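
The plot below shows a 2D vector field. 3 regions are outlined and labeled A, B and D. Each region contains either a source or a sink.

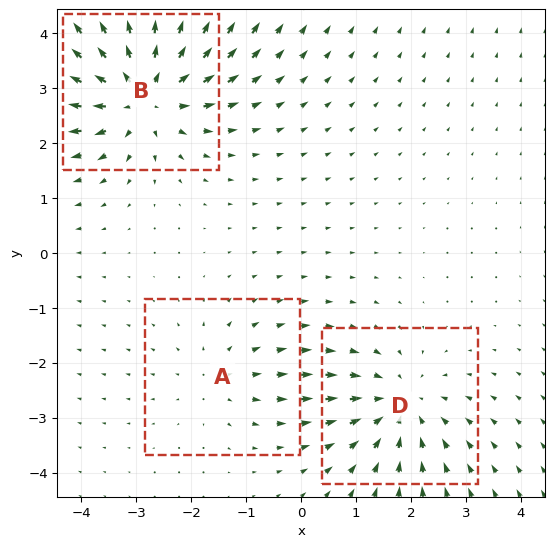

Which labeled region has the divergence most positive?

B

Divergence at each region's feature centre — A: about +2, B: about +5, D: about -3. Region B is most positive.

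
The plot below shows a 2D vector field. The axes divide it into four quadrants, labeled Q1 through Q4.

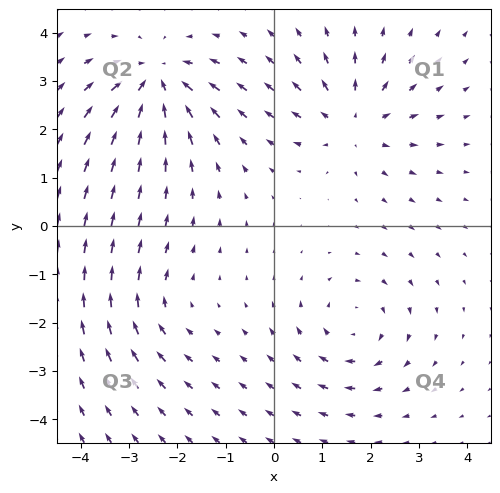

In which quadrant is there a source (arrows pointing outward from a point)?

Q1

The source sits at approximately (1.6, 2.2), which lies in quadrant Q1. The divergence there is about +4, positive as expected for a source.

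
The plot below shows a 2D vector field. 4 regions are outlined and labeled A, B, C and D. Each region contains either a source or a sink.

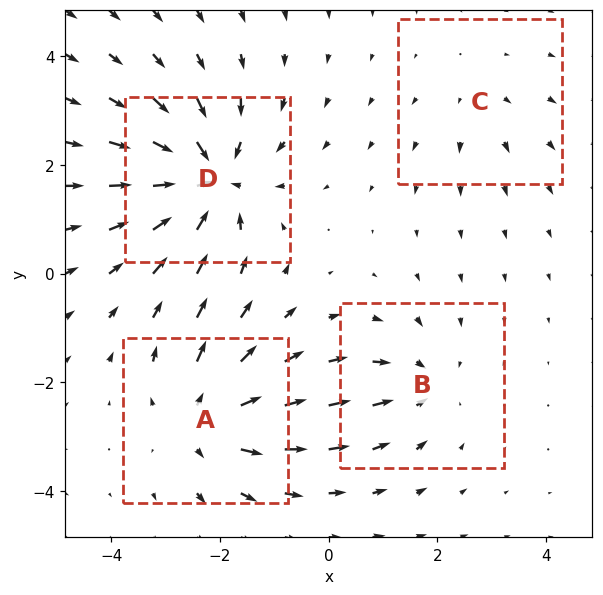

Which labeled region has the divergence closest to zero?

C

Divergence at each region's feature centre — A: about +5, B: about -4, C: about +2, D: about -7. Region C is closest to zero.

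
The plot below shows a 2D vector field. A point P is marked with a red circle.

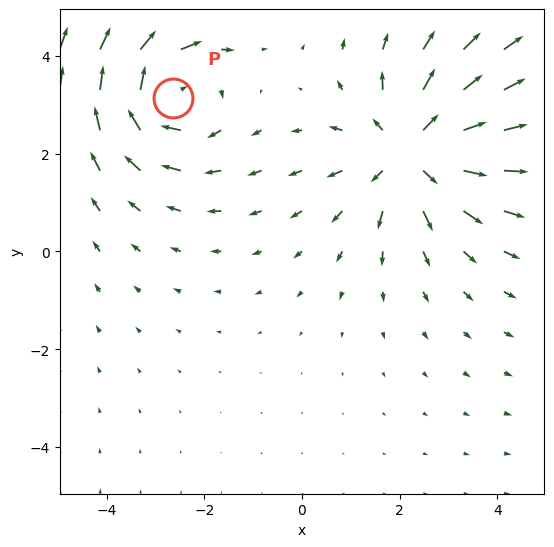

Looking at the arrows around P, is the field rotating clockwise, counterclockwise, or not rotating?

clockwise

Near P at (-2.6, 3.1) the arrows circulate clockwise. The curl (z-component) there is about -5; negative curl means clockwise rotation.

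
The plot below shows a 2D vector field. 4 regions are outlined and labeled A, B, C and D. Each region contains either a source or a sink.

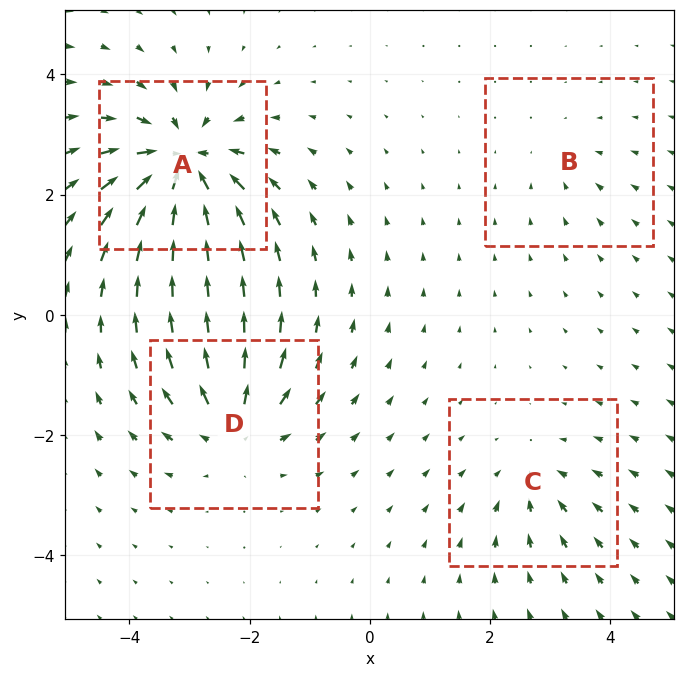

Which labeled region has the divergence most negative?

A

Divergence at each region's feature centre — A: about -9, B: about -2, C: about -4, D: about +6. Region A is most negative.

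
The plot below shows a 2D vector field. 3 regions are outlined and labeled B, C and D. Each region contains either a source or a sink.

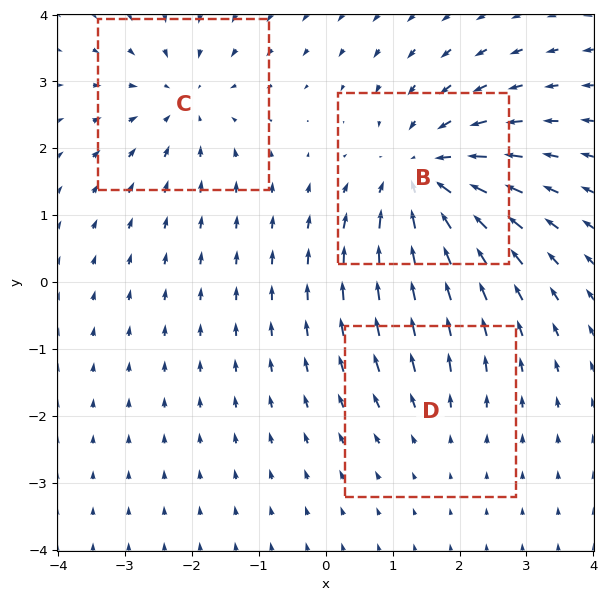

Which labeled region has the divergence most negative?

B

Divergence at each region's feature centre — B: about -5, C: about -3, D: about +2. Region B is most negative.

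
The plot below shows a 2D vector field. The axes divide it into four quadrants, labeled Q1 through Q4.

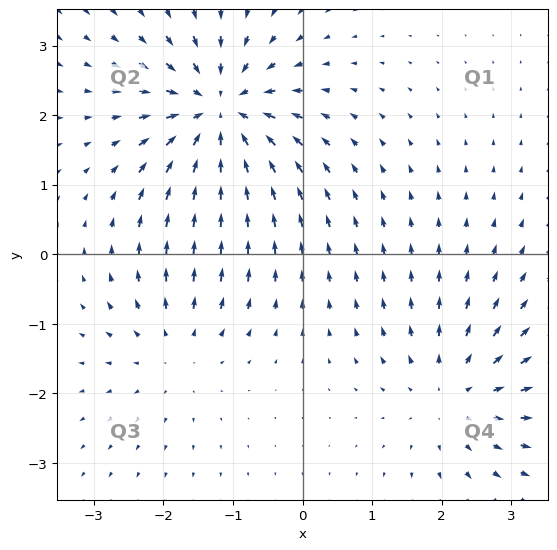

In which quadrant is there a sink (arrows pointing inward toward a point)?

The sink sits at approximately (-1.2, 2.0), which lies in quadrant Q2. The divergence there is about -6, negative as expected for a sink.

Q2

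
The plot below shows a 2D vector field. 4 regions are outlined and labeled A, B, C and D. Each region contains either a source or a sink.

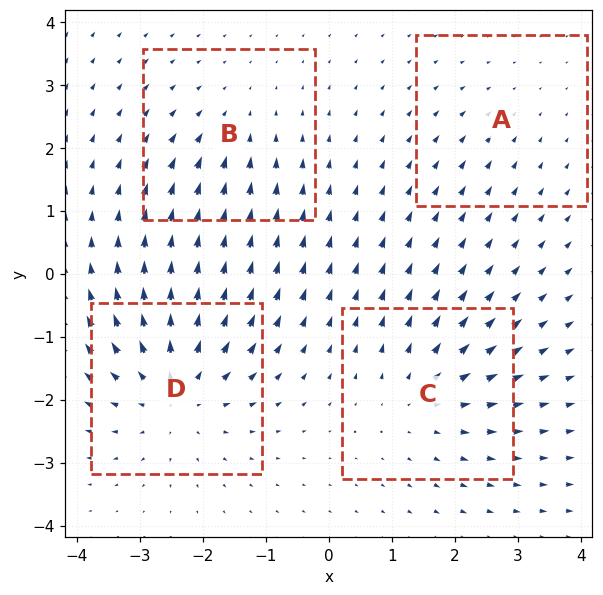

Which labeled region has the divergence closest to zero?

Divergence at each region's feature centre — A: about -2, B: about -3, C: about +4, D: about +6. Region A is closest to zero.

A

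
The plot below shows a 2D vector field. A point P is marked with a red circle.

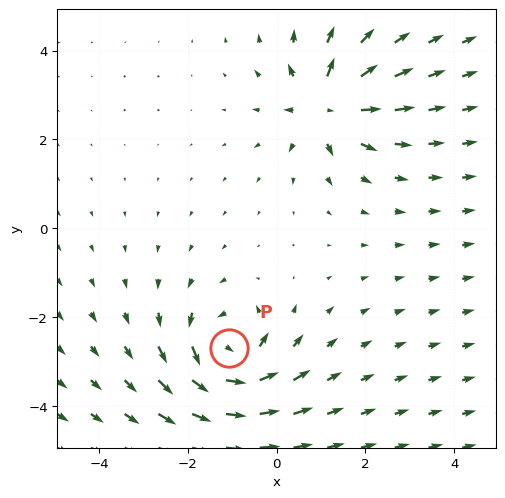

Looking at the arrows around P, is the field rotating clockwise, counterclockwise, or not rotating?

Near P at (-1.1, -2.7) the arrows circulate counterclockwise. The curl (z-component) there is about +4; positive curl means counterclockwise rotation.

counterclockwise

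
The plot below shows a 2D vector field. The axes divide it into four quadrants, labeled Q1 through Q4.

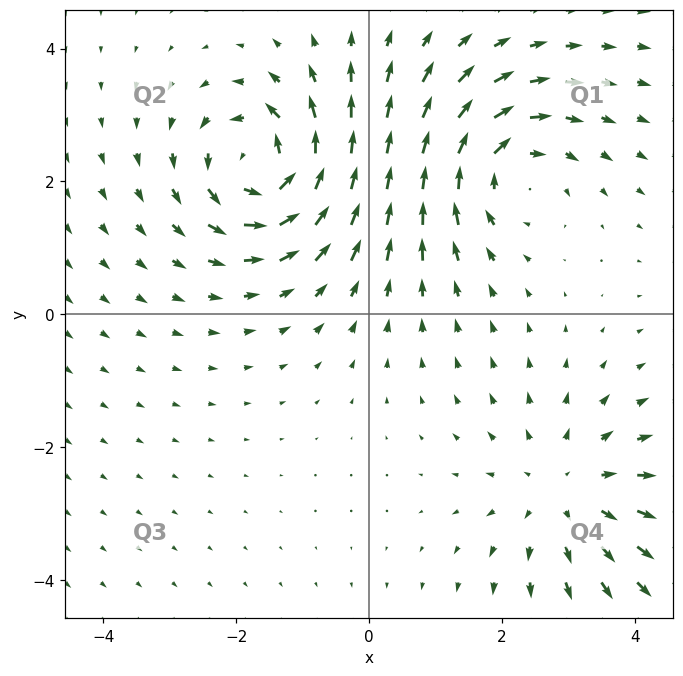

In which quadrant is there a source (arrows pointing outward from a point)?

Q4

The source sits at approximately (3.0, -2.7), which lies in quadrant Q4. The divergence there is about +3, positive as expected for a source.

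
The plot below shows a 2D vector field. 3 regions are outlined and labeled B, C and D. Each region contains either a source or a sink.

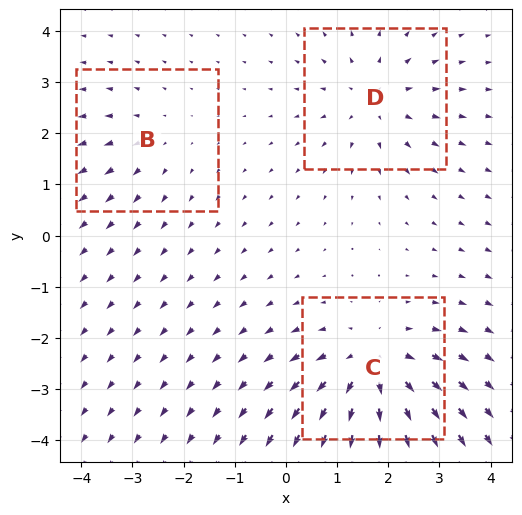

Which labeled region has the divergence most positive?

Divergence at each region's feature centre — B: about +2, C: about +5, D: about +3. Region C is most positive.

C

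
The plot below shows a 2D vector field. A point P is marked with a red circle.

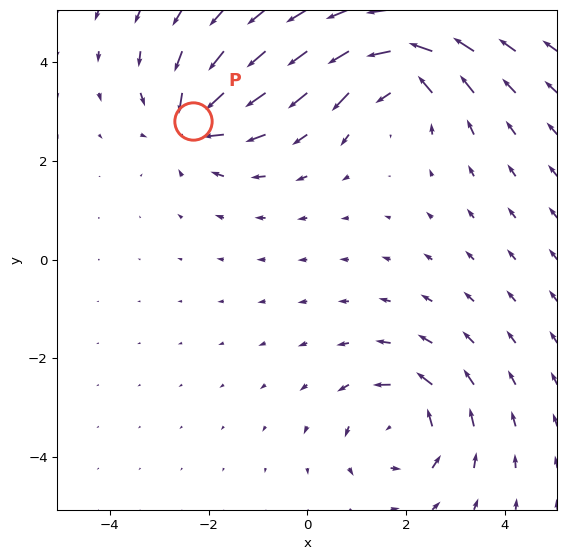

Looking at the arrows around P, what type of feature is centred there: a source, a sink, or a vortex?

sink

At P (-2.3, 2.8) the arrows converge inward. Divergence about -5, curl ≈0 — negative divergence with near-zero curl is a sink.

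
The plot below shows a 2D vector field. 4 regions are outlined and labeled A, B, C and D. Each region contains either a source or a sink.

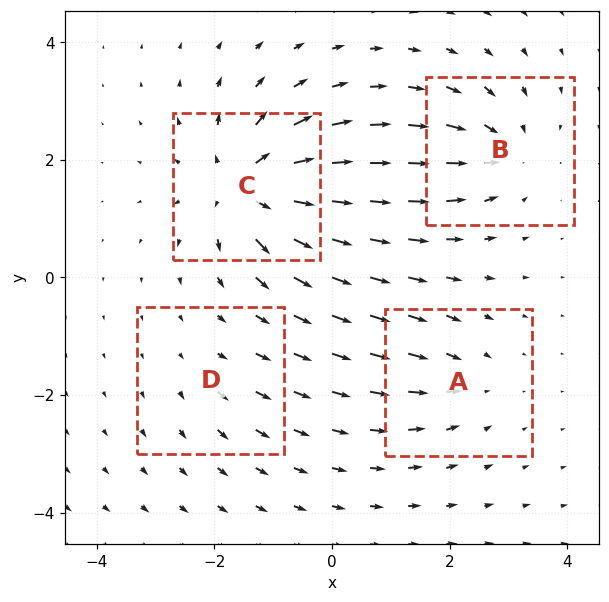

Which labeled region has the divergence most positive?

Divergence at each region's feature centre — A: about -4, B: about -5, C: about +8, D: about +2. Region C is most positive.

C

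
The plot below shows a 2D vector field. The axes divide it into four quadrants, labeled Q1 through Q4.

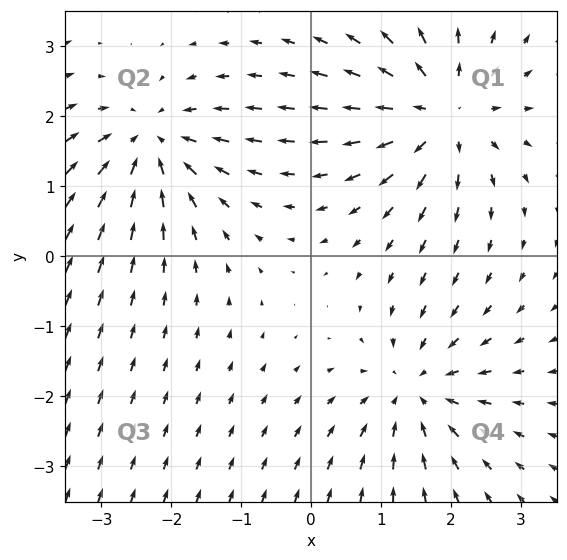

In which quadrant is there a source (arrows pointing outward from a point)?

The source sits at approximately (1.9, 2.0), which lies in quadrant Q1. The divergence there is about +5, positive as expected for a source.

Q1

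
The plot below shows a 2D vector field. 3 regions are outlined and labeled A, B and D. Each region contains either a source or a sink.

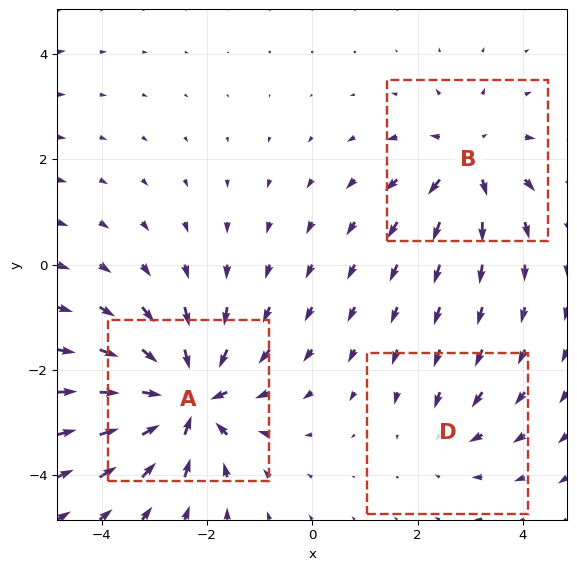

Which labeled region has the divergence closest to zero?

D

Divergence at each region's feature centre — A: about -6, B: about +3, D: about -2. Region D is closest to zero.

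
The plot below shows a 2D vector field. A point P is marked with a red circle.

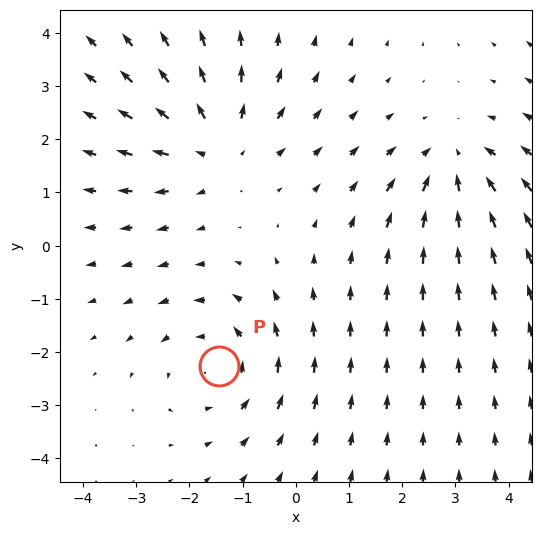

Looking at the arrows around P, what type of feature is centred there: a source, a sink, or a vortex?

vortex

At P (-1.4, -2.3) the arrows circulate counterclockwise. Divergence ≈0, curl about +3 — near-zero divergence with nonzero curl is a vortex.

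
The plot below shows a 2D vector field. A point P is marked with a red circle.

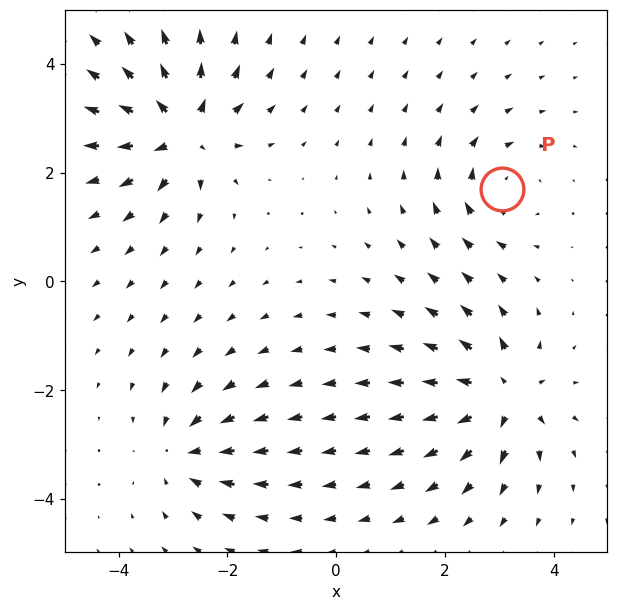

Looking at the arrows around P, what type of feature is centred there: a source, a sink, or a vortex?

vortex

At P (3.0, 1.7) the arrows circulate clockwise. Divergence ≈0, curl about -4 — near-zero divergence with nonzero curl is a vortex.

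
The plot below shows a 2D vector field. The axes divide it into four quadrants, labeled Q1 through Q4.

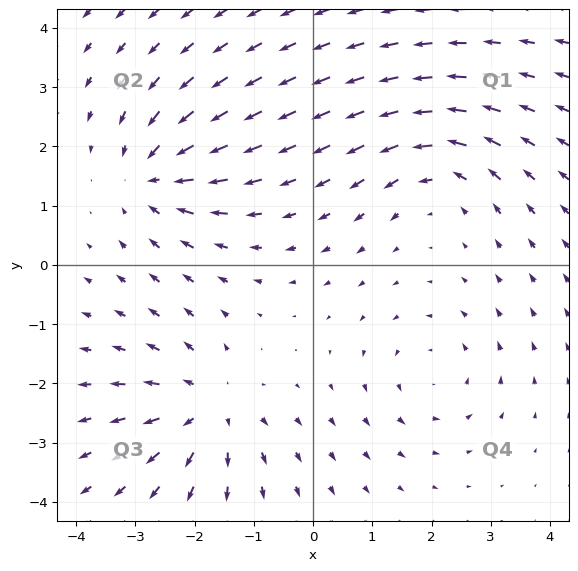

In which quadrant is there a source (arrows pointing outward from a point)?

Q3

The source sits at approximately (-1.8, -2.4), which lies in quadrant Q3. The divergence there is about +4, positive as expected for a source.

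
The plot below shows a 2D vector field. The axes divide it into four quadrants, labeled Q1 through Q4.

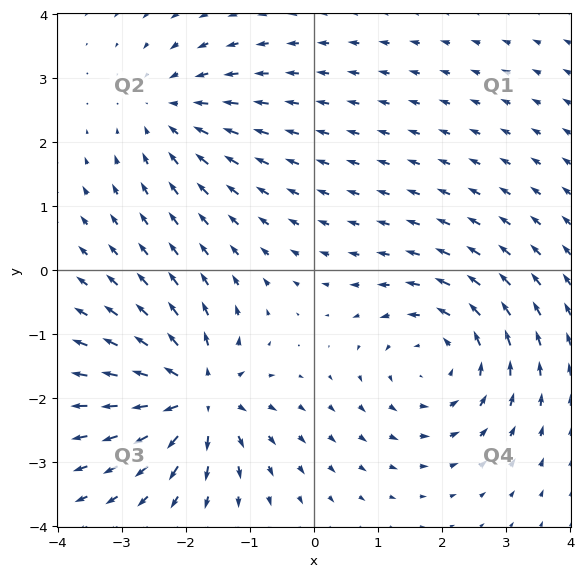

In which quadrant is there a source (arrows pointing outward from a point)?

Q3

The source sits at approximately (-1.8, -2.0), which lies in quadrant Q3. The divergence there is about +6, positive as expected for a source.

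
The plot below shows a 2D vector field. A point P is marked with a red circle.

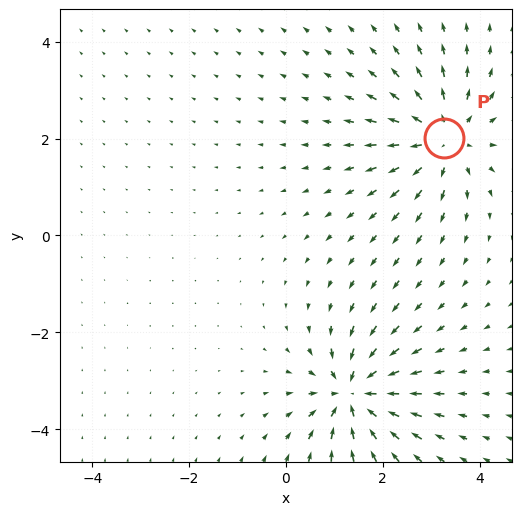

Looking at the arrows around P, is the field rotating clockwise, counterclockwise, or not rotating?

not rotating

Near P at (3.3, 2.0) the arrows show no circulation. The curl there is ≈0.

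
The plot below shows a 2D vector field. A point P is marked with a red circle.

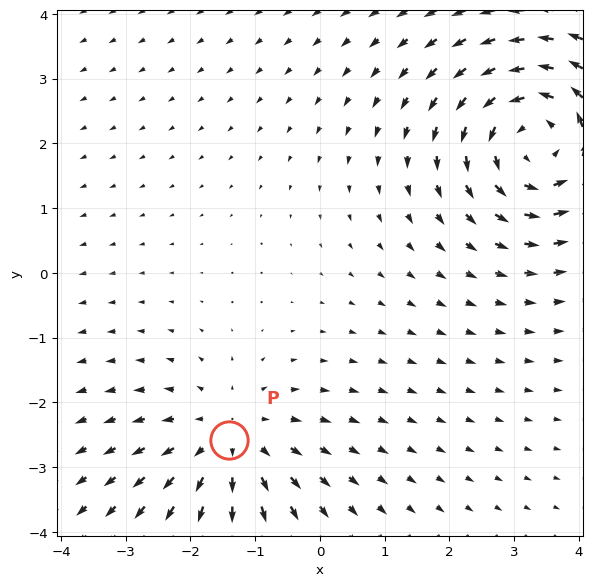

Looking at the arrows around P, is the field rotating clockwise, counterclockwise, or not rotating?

Near P at (-1.4, -2.6) the arrows show no circulation. The curl there is ≈0.

not rotating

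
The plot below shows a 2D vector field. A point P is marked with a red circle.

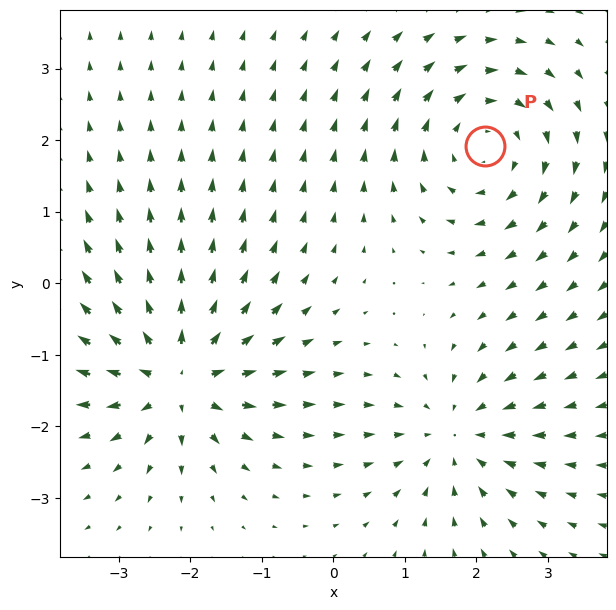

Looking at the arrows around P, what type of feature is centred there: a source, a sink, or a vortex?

At P (2.1, 1.9) the arrows circulate clockwise. Divergence ≈0, curl about -4 — near-zero divergence with nonzero curl is a vortex.

vortex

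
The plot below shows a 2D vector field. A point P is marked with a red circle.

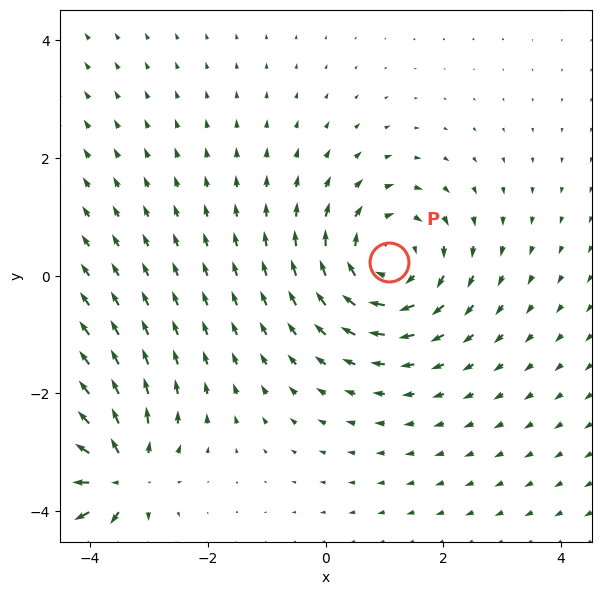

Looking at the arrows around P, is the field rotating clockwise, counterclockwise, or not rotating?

Near P at (1.1, 0.2) the arrows circulate clockwise. The curl (z-component) there is about -4; negative curl means clockwise rotation.

clockwise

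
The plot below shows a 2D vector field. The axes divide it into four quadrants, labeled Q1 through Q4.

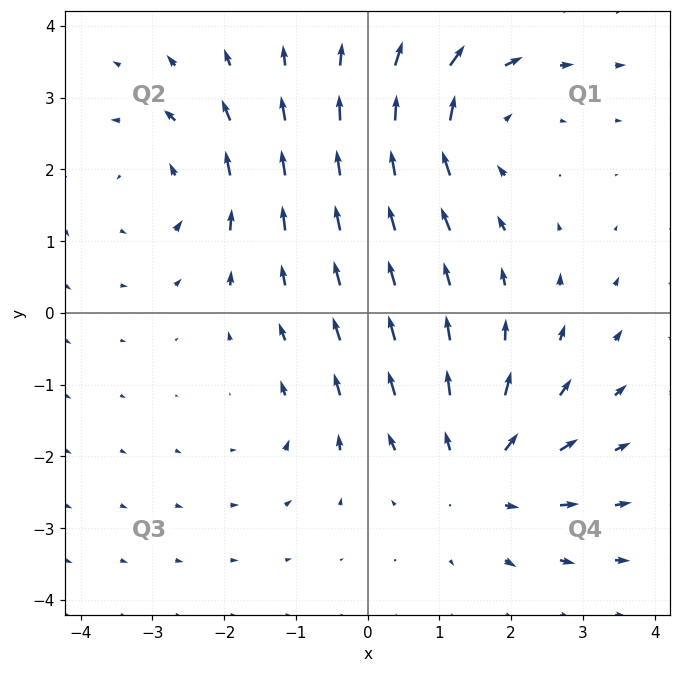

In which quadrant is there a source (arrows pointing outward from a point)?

Q4

The source sits at approximately (1.6, -2.2), which lies in quadrant Q4. The divergence there is about +5, positive as expected for a source.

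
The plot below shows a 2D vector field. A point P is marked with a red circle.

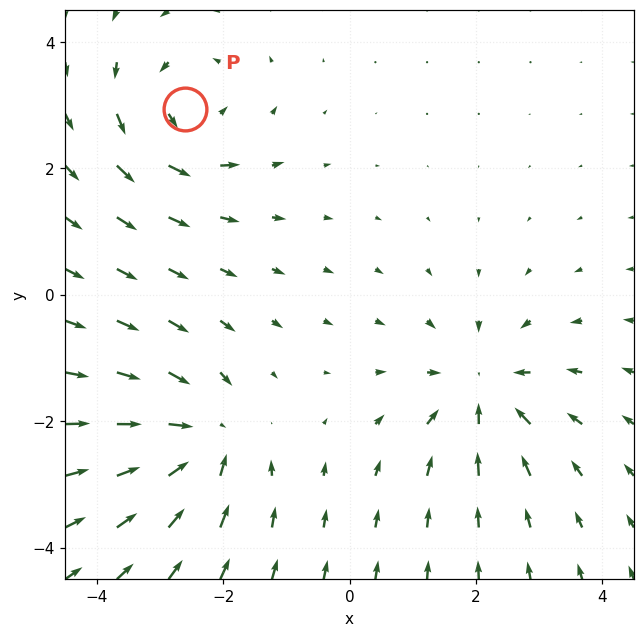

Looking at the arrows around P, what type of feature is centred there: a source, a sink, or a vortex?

At P (-2.6, 2.9) the arrows circulate counterclockwise. Divergence ≈0, curl about +5 — near-zero divergence with nonzero curl is a vortex.

vortex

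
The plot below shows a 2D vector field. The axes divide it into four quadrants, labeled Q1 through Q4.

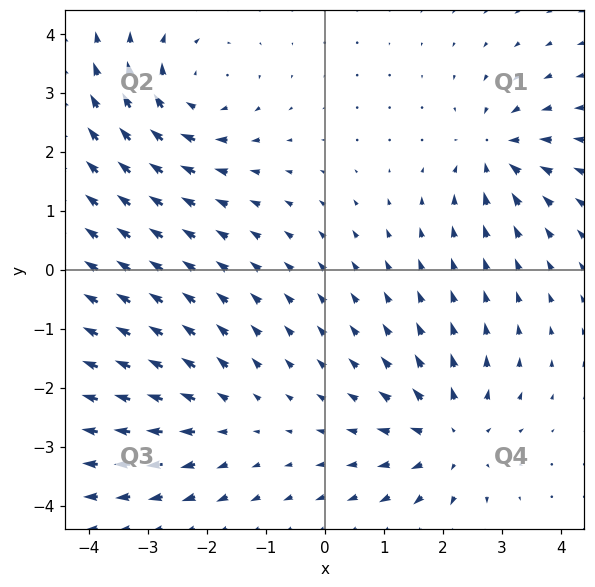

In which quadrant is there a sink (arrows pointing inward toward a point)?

Q1

The sink sits at approximately (2.9, 2.0), which lies in quadrant Q1. The divergence there is about -4, negative as expected for a sink.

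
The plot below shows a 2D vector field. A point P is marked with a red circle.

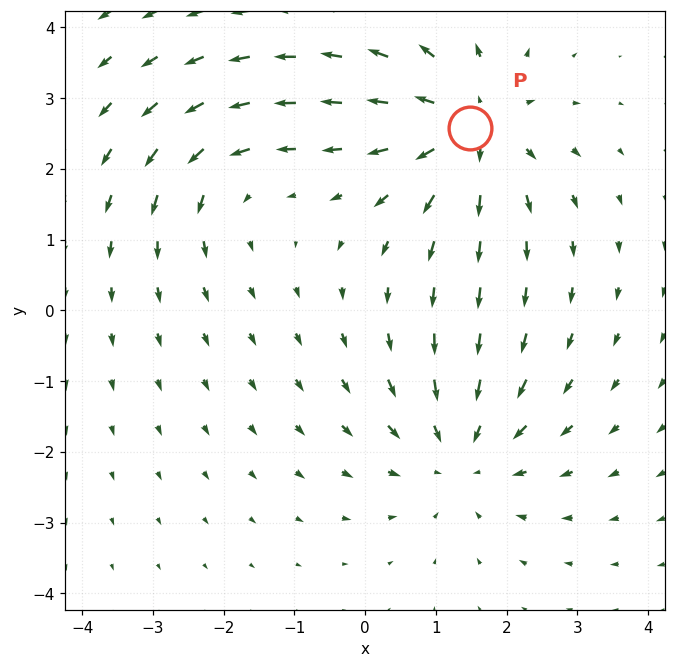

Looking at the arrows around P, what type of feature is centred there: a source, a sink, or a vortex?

source

At P (1.5, 2.6) the arrows spread outward. Divergence about +5, curl ≈0 — positive divergence with near-zero curl is a source.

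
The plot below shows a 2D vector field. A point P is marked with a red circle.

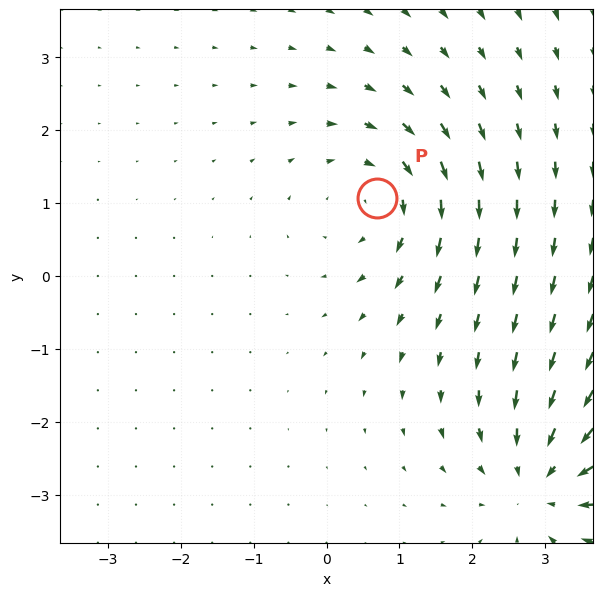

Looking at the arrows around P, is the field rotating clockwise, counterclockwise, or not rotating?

Near P at (0.7, 1.1) the arrows circulate clockwise. The curl (z-component) there is about -3; negative curl means clockwise rotation.

clockwise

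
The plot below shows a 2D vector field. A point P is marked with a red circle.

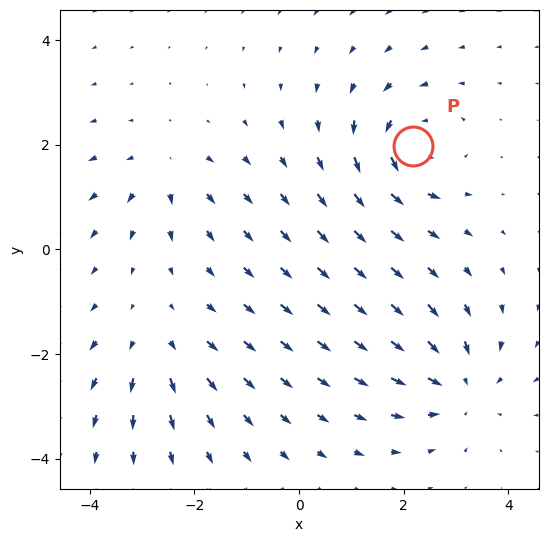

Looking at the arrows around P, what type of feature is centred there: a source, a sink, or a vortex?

At P (2.2, 2.0) the arrows circulate counterclockwise. Divergence ≈0, curl about +6 — near-zero divergence with nonzero curl is a vortex.

vortex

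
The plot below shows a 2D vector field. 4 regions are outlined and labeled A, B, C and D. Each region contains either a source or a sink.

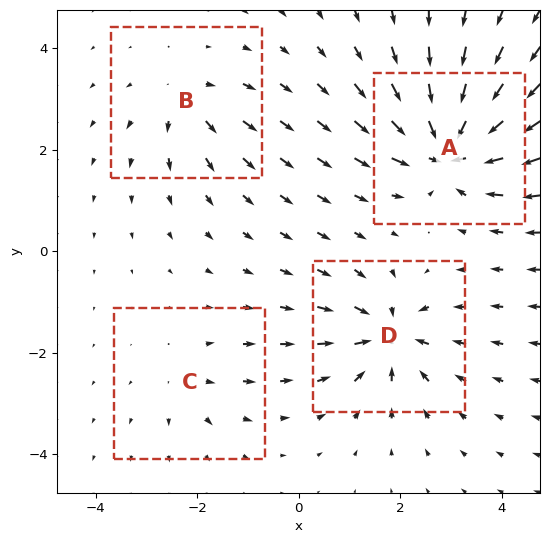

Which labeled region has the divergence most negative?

Divergence at each region's feature centre — A: about -8, B: about +4, C: about +3, D: about -6. Region A is most negative.

A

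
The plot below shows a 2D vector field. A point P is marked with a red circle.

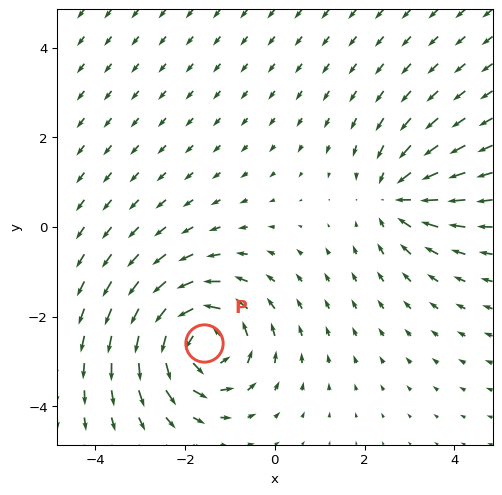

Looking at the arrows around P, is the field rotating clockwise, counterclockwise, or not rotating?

counterclockwise

Near P at (-1.6, -2.6) the arrows circulate counterclockwise. The curl (z-component) there is about +5; positive curl means counterclockwise rotation.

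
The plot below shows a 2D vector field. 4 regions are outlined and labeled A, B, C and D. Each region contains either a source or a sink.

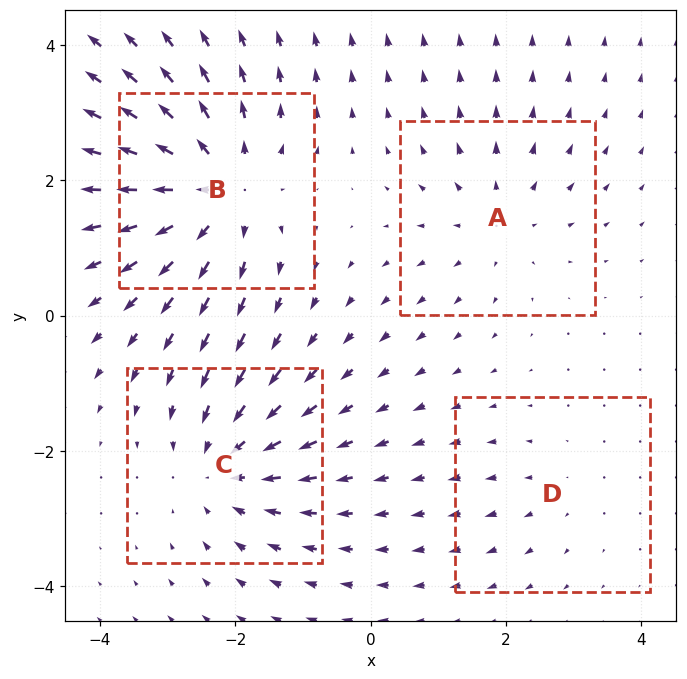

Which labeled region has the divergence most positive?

Divergence at each region's feature centre — A: about +3, B: about +6, C: about -4, D: about +2. Region B is most positive.

B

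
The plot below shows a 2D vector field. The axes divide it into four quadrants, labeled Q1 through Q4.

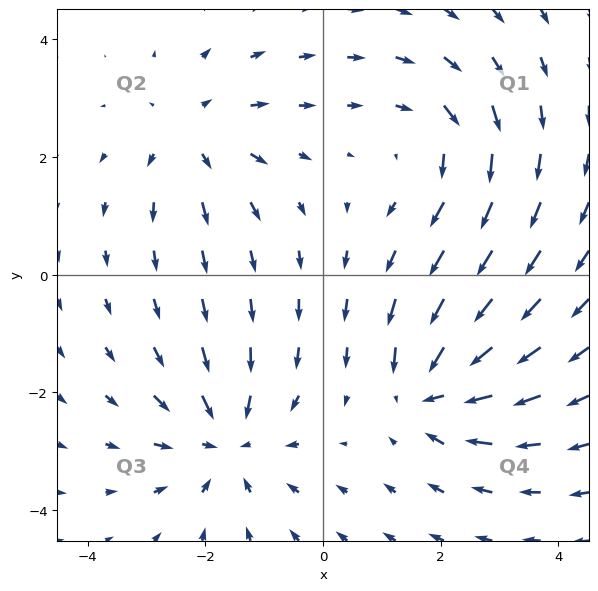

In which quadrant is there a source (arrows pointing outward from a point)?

The source sits at approximately (-2.2, 2.4), which lies in quadrant Q2. The divergence there is about +3, positive as expected for a source.

Q2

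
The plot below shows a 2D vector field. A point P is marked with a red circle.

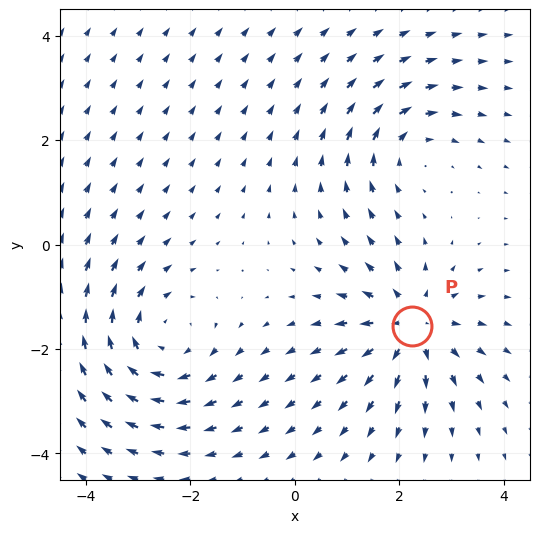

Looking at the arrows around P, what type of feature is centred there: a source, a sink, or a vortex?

source

At P (2.2, -1.6) the arrows spread outward. Divergence about +4, curl ≈0 — positive divergence with near-zero curl is a source.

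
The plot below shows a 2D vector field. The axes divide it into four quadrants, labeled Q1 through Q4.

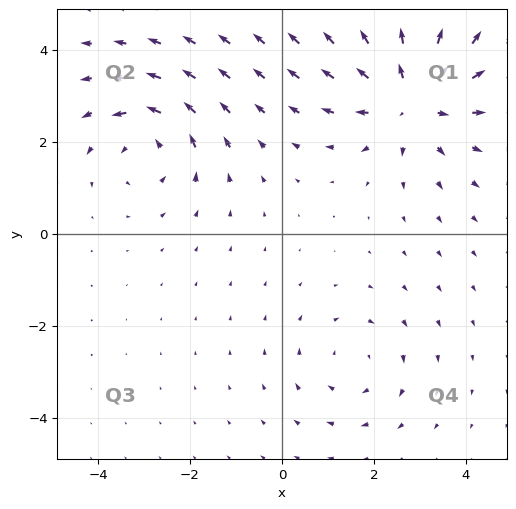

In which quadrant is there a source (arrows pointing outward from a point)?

The source sits at approximately (2.8, 3.0), which lies in quadrant Q1. The divergence there is about +4, positive as expected for a source.

Q1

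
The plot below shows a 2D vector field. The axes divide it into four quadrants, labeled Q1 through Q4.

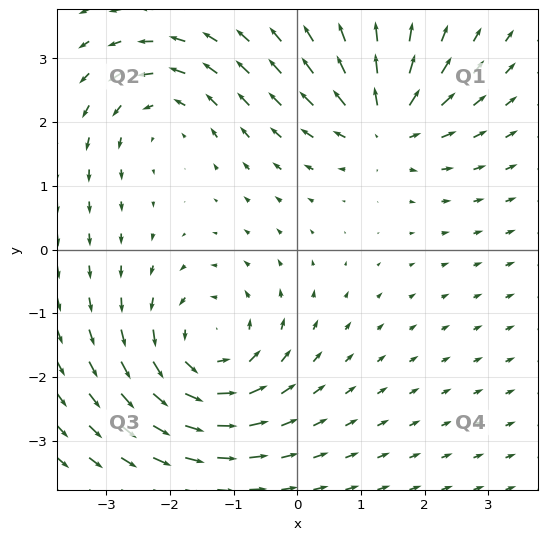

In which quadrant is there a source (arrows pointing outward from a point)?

The source sits at approximately (1.4, 2.0), which lies in quadrant Q1. The divergence there is about +5, positive as expected for a source.

Q1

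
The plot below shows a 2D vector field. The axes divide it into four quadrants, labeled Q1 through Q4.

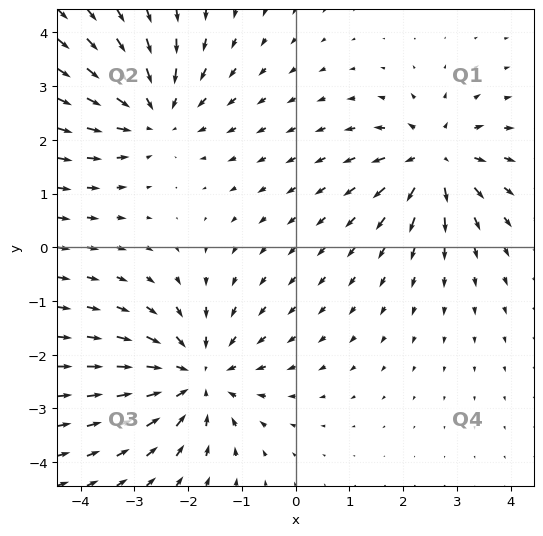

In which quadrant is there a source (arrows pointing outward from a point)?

Q1

The source sits at approximately (2.6, 1.6), which lies in quadrant Q1. The divergence there is about +4, positive as expected for a source.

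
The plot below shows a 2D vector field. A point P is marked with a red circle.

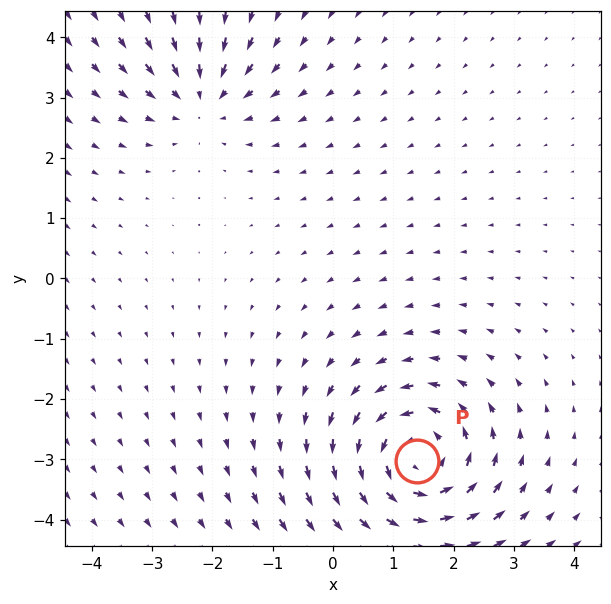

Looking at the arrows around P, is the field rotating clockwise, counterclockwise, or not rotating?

counterclockwise

Near P at (1.4, -3.0) the arrows circulate counterclockwise. The curl (z-component) there is about +5; positive curl means counterclockwise rotation.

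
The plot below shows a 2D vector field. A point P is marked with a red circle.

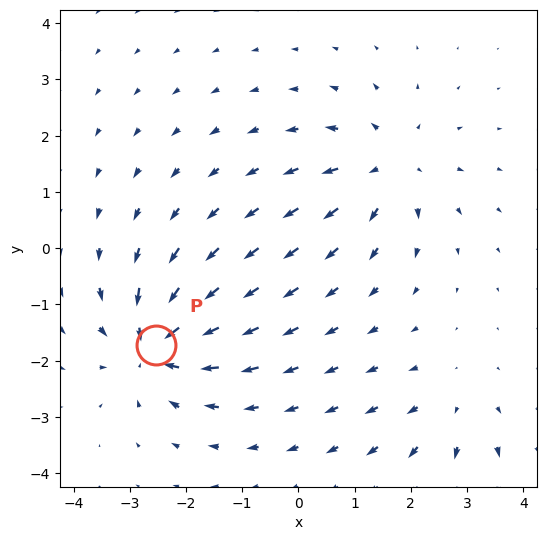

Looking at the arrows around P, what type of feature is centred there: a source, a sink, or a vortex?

At P (-2.5, -1.7) the arrows converge inward. Divergence about -6, curl ≈0 — negative divergence with near-zero curl is a sink.

sink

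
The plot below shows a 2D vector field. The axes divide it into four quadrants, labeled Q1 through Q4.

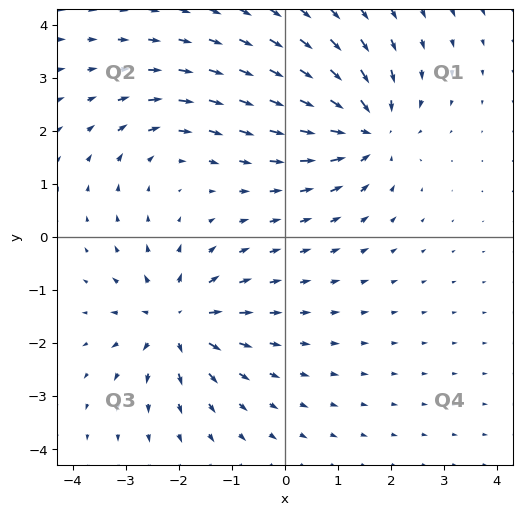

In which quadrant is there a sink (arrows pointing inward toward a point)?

Q1

The sink sits at approximately (1.6, 2.0), which lies in quadrant Q1. The divergence there is about -5, negative as expected for a sink.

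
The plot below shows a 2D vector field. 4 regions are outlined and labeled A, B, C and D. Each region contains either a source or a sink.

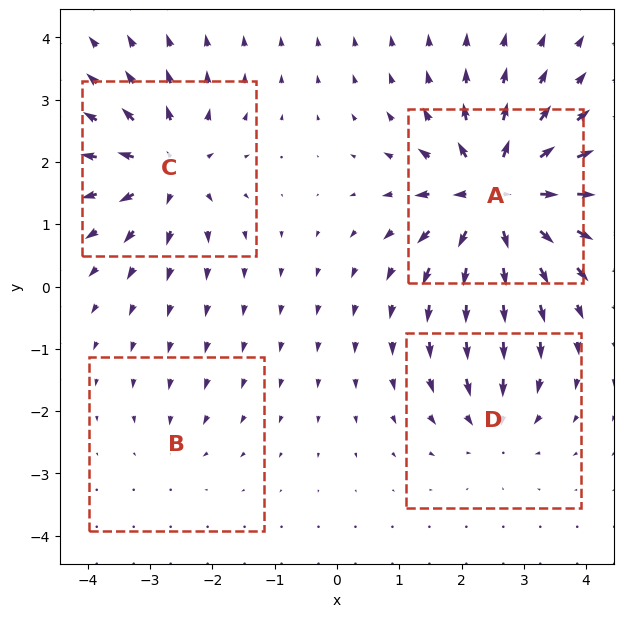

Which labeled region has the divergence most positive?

A

Divergence at each region's feature centre — A: about +9, B: about -2, C: about +6, D: about -4. Region A is most positive.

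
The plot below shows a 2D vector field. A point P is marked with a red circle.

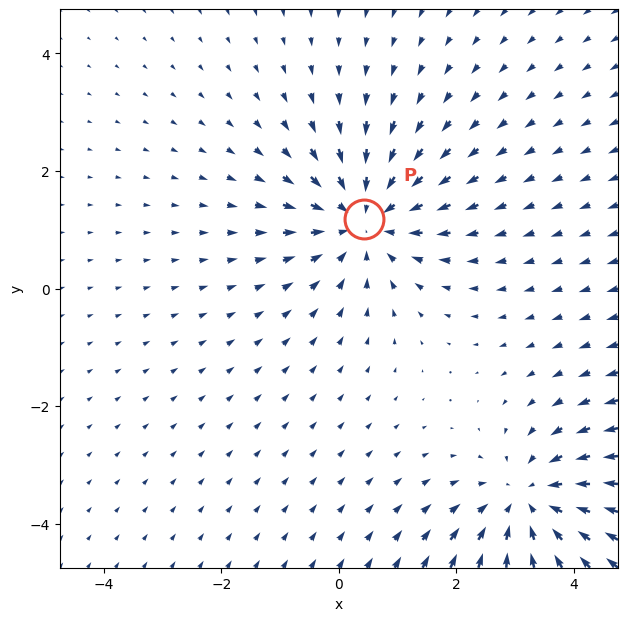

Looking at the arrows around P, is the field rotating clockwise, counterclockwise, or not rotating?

Near P at (0.4, 1.2) the arrows show no circulation. The curl there is ≈0.

not rotating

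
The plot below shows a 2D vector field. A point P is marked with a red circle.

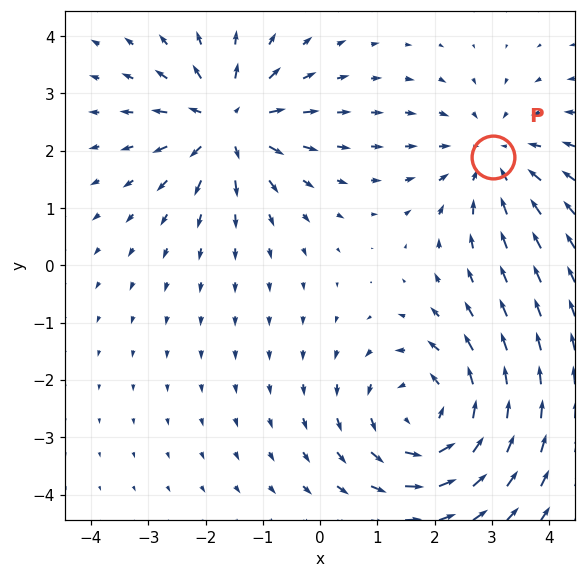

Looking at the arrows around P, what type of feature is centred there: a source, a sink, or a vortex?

At P (3.0, 1.9) the arrows converge inward. Divergence about -3, curl ≈0 — negative divergence with near-zero curl is a sink.

sink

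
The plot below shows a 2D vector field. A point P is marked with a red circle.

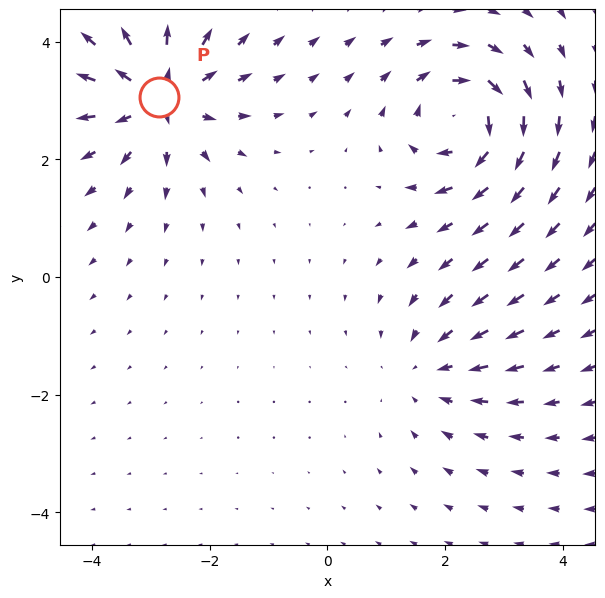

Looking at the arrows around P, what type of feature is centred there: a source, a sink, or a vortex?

source

At P (-2.9, 3.1) the arrows spread outward. Divergence about +5, curl ≈0 — positive divergence with near-zero curl is a source.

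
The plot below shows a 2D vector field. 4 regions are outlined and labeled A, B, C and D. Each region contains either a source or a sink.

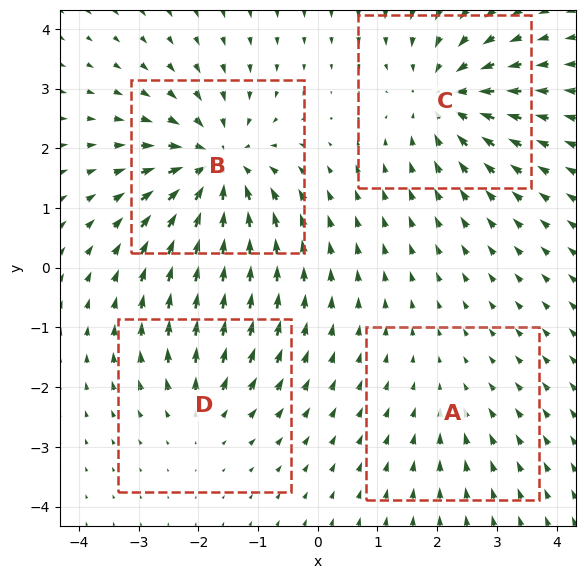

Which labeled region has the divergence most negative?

B

Divergence at each region's feature centre — A: about -2, B: about -7, C: about -5, D: about +3. Region B is most negative.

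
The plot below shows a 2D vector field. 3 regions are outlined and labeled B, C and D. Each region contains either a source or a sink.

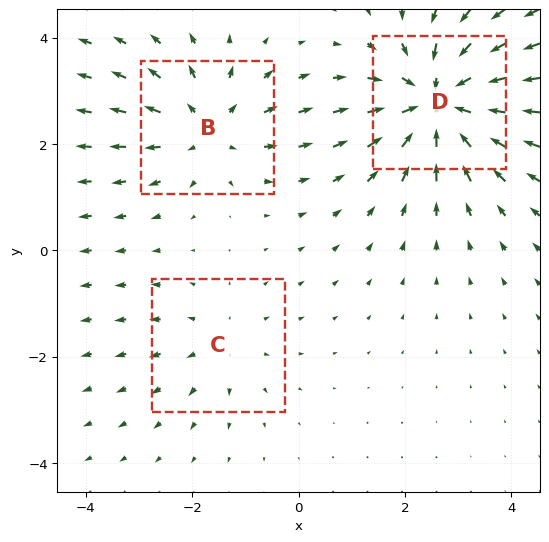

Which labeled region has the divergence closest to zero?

Divergence at each region's feature centre — B: about +3, C: about +2, D: about -5. Region C is closest to zero.

C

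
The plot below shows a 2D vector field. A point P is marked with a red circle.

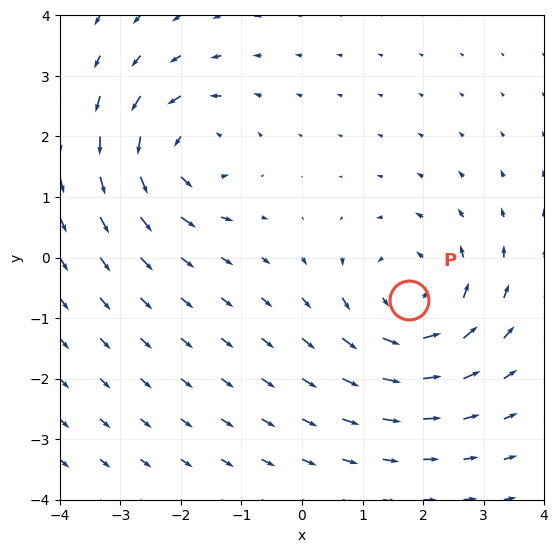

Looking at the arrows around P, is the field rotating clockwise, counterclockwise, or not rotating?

Near P at (1.8, -0.7) the arrows circulate counterclockwise. The curl (z-component) there is about +4; positive curl means counterclockwise rotation.

counterclockwise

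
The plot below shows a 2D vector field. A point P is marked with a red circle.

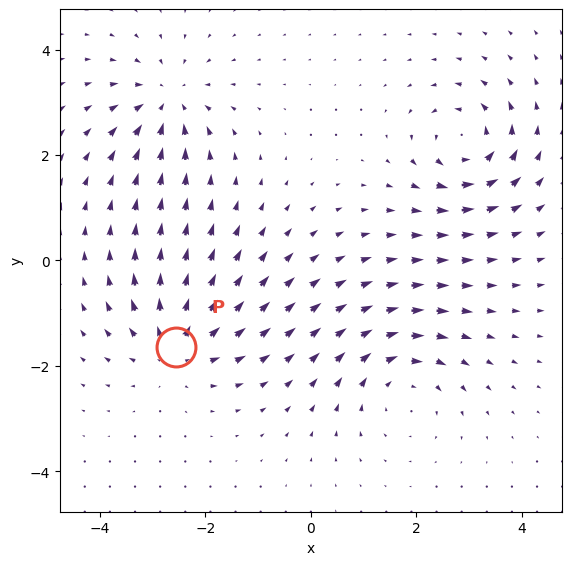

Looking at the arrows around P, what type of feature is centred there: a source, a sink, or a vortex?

At P (-2.5, -1.6) the arrows spread outward. Divergence about +5, curl ≈0 — positive divergence with near-zero curl is a source.

source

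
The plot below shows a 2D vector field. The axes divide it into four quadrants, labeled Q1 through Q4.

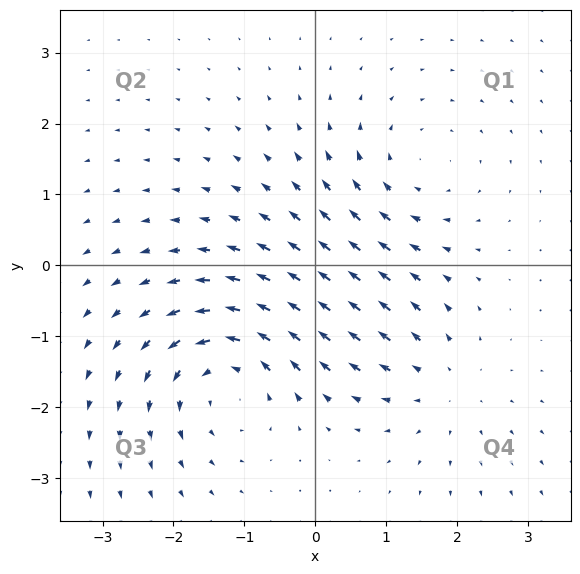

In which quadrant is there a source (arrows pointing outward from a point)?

The source sits at approximately (1.8, -1.7), which lies in quadrant Q4. The divergence there is about +3, positive as expected for a source.

Q4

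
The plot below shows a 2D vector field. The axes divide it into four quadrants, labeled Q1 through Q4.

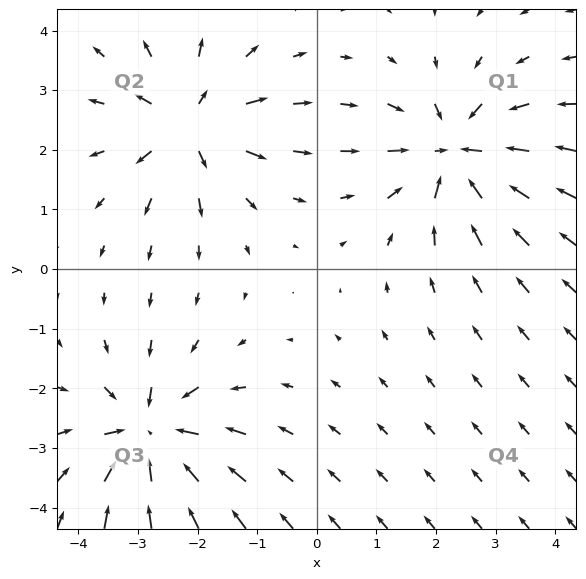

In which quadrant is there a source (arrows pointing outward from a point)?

The source sits at approximately (-2.1, 2.4), which lies in quadrant Q2. The divergence there is about +6, positive as expected for a source.

Q2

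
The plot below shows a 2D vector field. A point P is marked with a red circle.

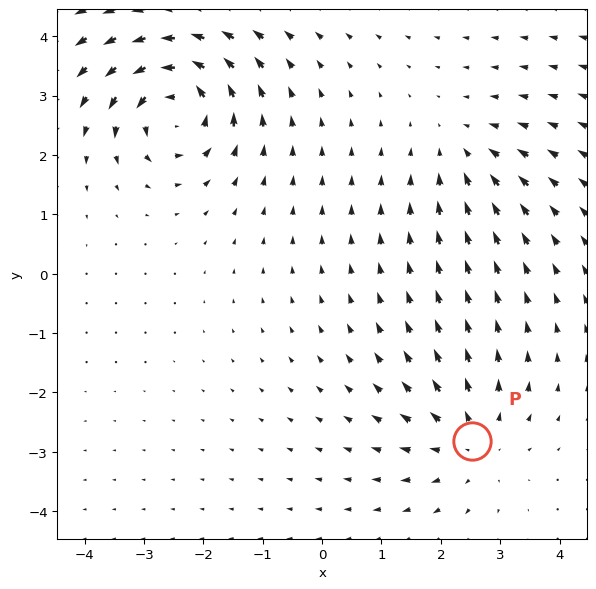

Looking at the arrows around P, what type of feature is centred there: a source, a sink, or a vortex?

At P (2.5, -2.8) the arrows spread outward. Divergence about +4, curl ≈0 — positive divergence with near-zero curl is a source.

source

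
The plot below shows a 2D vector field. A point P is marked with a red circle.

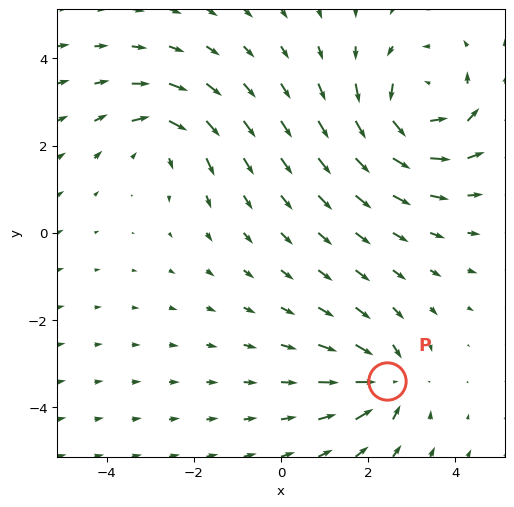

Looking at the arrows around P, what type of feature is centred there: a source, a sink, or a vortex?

sink

At P (2.4, -3.4) the arrows converge inward. Divergence about -5, curl ≈0 — negative divergence with near-zero curl is a sink.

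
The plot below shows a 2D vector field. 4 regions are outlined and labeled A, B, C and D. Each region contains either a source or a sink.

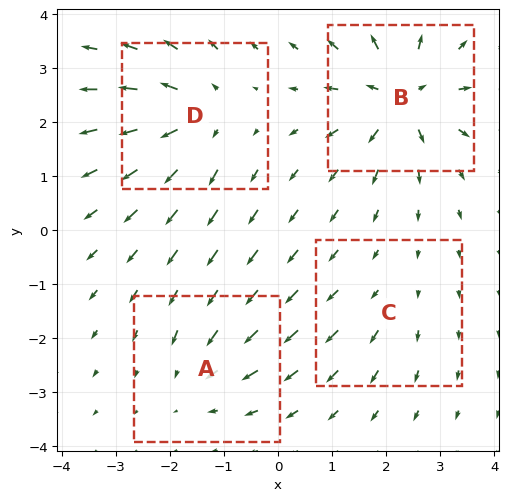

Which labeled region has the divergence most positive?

Divergence at each region's feature centre — A: about -4, B: about +8, C: about +2, D: about +6. Region B is most positive.

B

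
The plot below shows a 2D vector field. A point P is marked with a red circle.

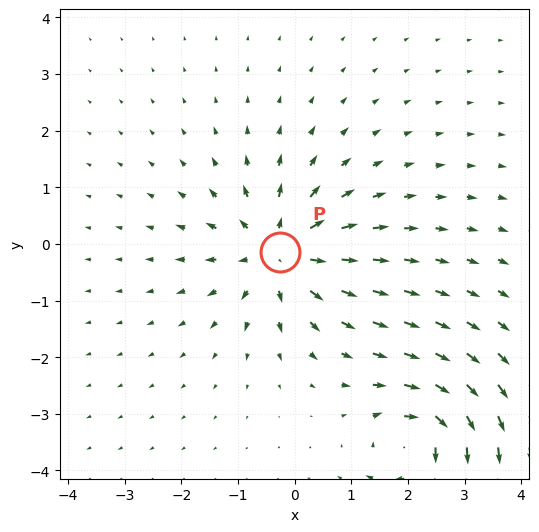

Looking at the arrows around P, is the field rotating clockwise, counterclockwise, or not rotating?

not rotating

Near P at (-0.3, -0.1) the arrows show no circulation. The curl there is ≈0.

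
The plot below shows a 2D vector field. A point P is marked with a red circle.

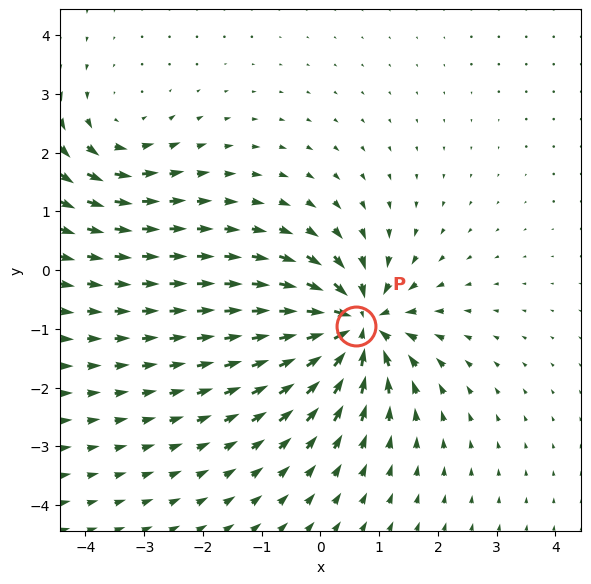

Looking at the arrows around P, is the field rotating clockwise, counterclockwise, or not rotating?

Near P at (0.6, -0.9) the arrows show no circulation. The curl there is ≈0.

not rotating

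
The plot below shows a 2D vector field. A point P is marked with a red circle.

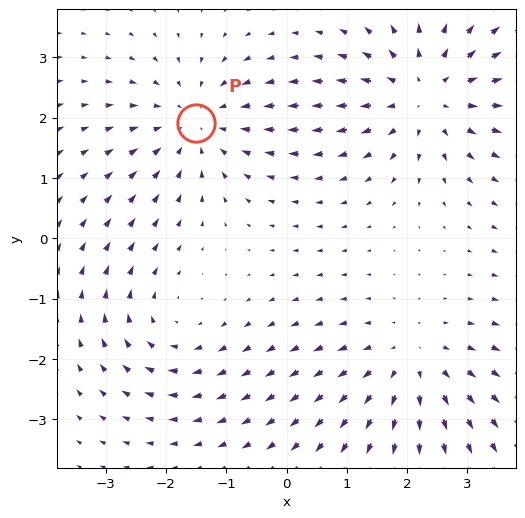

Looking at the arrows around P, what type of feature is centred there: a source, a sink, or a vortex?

sink

At P (-1.5, 1.9) the arrows converge inward. Divergence about -3, curl ≈0 — negative divergence with near-zero curl is a sink.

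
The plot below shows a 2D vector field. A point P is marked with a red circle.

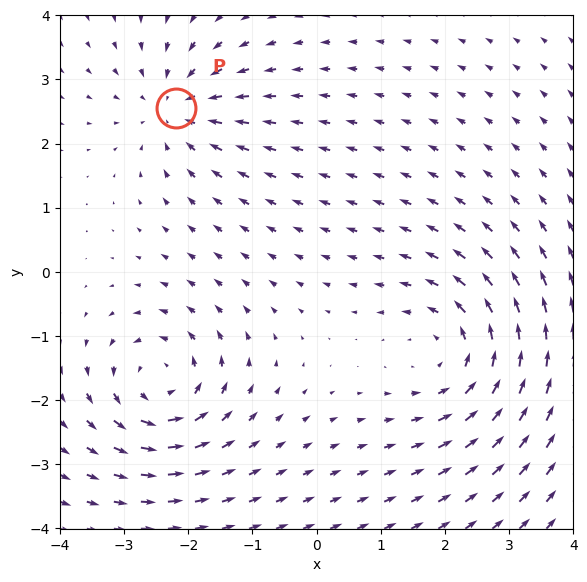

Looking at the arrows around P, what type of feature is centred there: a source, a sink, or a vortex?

At P (-2.2, 2.6) the arrows converge inward. Divergence about -3, curl ≈0 — negative divergence with near-zero curl is a sink.

sink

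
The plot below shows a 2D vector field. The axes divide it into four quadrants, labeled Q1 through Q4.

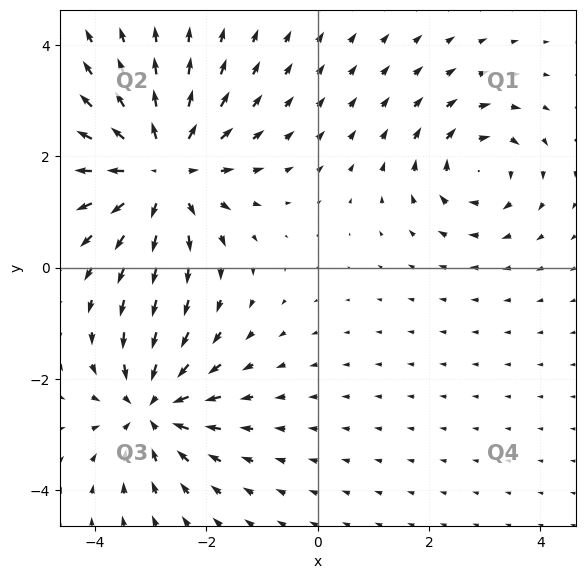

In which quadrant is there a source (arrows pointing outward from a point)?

The source sits at approximately (-2.8, 1.7), which lies in quadrant Q2. The divergence there is about +4, positive as expected for a source.

Q2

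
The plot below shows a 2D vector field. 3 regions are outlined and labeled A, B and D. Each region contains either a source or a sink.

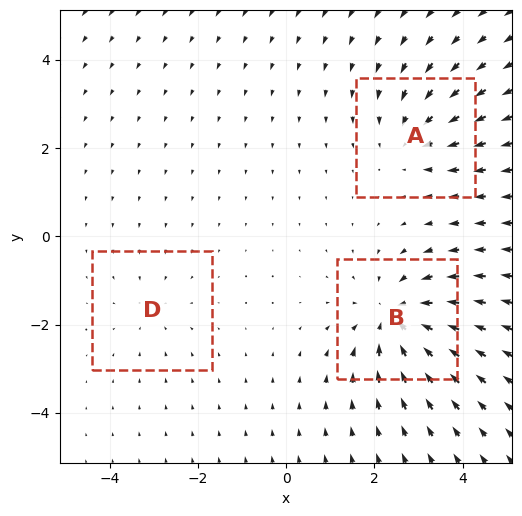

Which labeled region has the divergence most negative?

Divergence at each region's feature centre — A: about -3, B: about -5, D: about -2. Region B is most negative.

B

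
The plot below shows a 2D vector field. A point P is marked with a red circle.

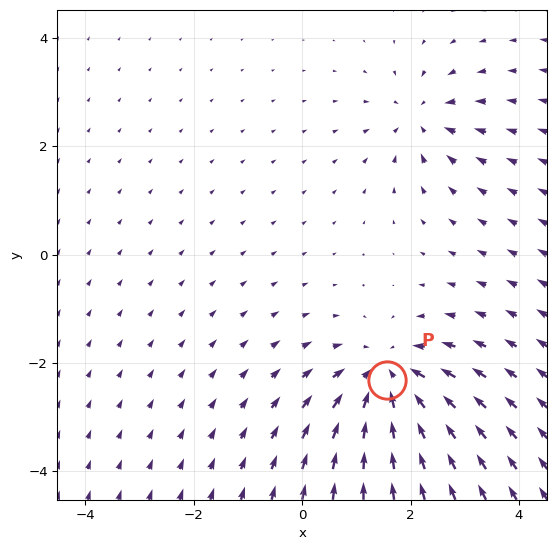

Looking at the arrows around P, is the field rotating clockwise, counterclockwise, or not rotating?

Near P at (1.6, -2.3) the arrows show no circulation. The curl there is ≈0.

not rotating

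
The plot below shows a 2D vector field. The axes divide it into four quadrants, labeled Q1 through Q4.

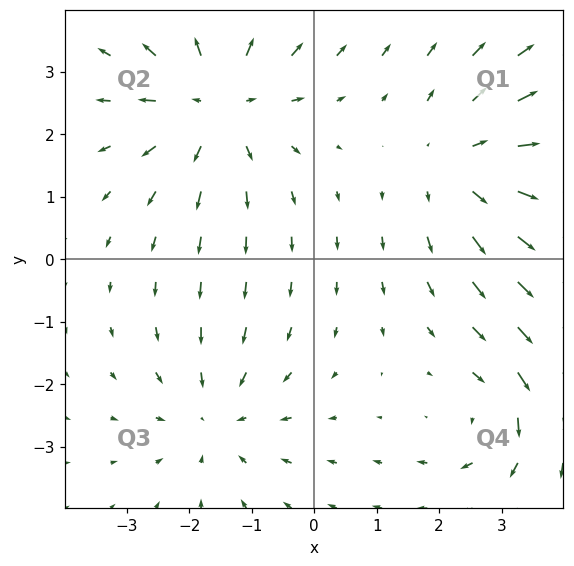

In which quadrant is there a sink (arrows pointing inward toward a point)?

Q3

The sink sits at approximately (-1.6, -2.5), which lies in quadrant Q3. The divergence there is about -3, negative as expected for a sink.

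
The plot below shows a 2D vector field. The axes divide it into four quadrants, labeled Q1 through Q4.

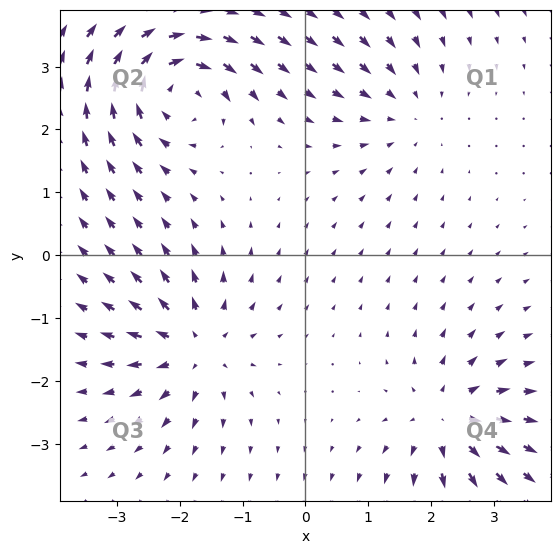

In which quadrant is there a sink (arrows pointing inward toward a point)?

The sink sits at approximately (1.6, 2.3), which lies in quadrant Q1. The divergence there is about -2, negative as expected for a sink.

Q1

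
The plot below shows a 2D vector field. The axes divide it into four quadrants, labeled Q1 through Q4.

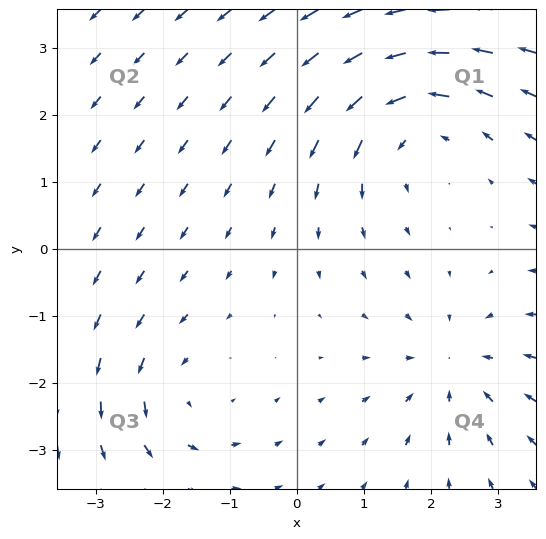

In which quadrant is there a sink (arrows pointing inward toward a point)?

Q4

The sink sits at approximately (2.4, -1.8), which lies in quadrant Q4. The divergence there is about -3, negative as expected for a sink.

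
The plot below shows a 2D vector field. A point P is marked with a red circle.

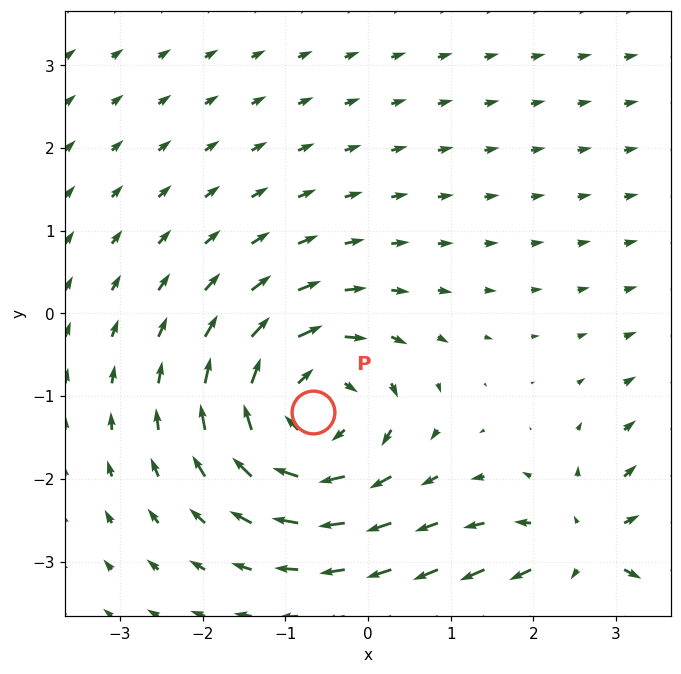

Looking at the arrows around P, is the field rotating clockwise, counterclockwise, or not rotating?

clockwise

Near P at (-0.7, -1.2) the arrows circulate clockwise. The curl (z-component) there is about -4; negative curl means clockwise rotation.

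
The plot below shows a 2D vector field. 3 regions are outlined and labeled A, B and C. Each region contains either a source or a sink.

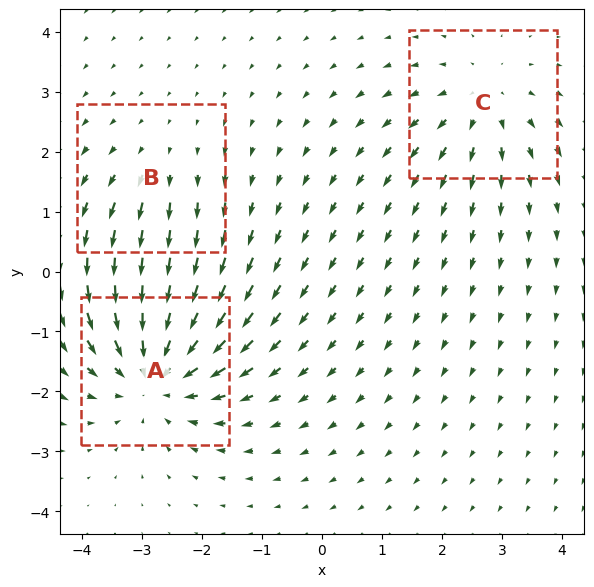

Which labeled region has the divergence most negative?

A

Divergence at each region's feature centre — A: about -4, B: about +2, C: about +3. Region A is most negative.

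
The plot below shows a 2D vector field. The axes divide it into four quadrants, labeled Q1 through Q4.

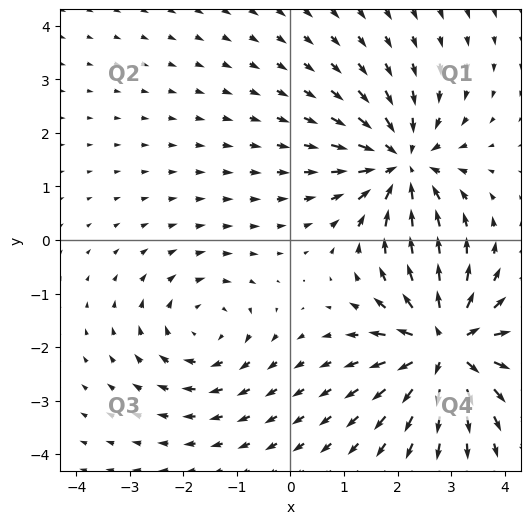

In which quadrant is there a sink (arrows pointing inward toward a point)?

Q1

The sink sits at approximately (2.1, 1.4), which lies in quadrant Q1. The divergence there is about -4, negative as expected for a sink.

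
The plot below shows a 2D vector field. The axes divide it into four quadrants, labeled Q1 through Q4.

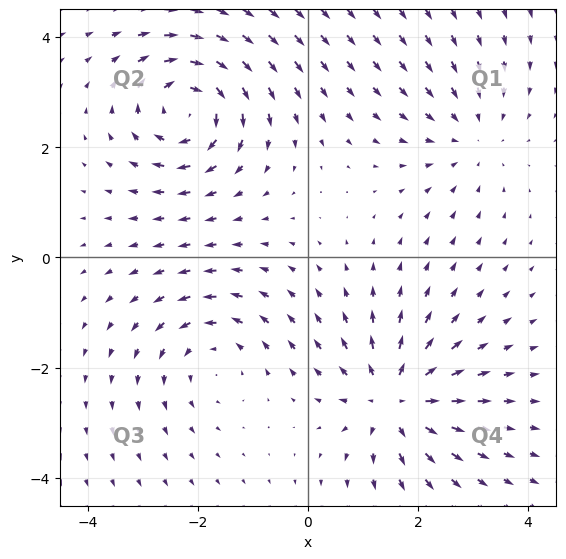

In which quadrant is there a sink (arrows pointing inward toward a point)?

Q1

The sink sits at approximately (3.0, 2.2), which lies in quadrant Q1. The divergence there is about -3, negative as expected for a sink.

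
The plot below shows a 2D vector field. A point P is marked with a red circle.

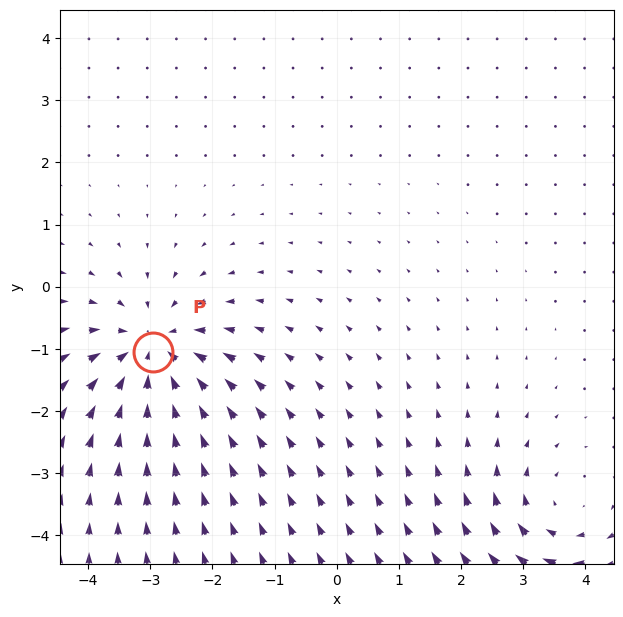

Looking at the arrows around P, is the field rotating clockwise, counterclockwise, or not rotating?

Near P at (-2.9, -1.1) the arrows show no circulation. The curl there is ≈0.

not rotating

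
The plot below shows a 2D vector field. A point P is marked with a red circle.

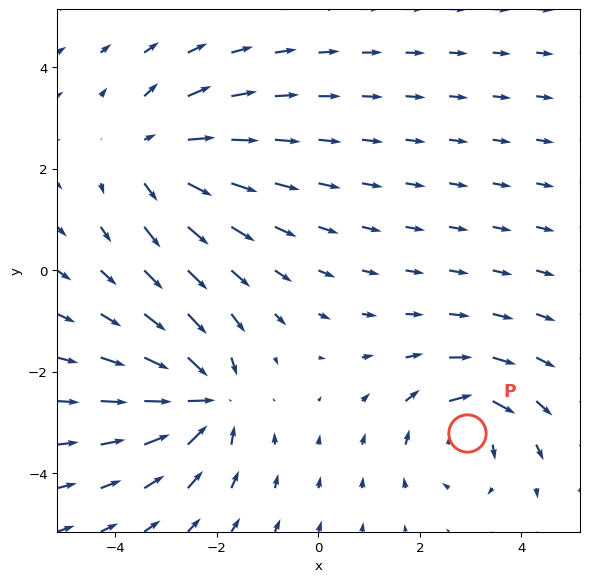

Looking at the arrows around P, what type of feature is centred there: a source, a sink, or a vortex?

At P (2.9, -3.2) the arrows circulate clockwise. Divergence ≈0, curl about -4 — near-zero divergence with nonzero curl is a vortex.

vortex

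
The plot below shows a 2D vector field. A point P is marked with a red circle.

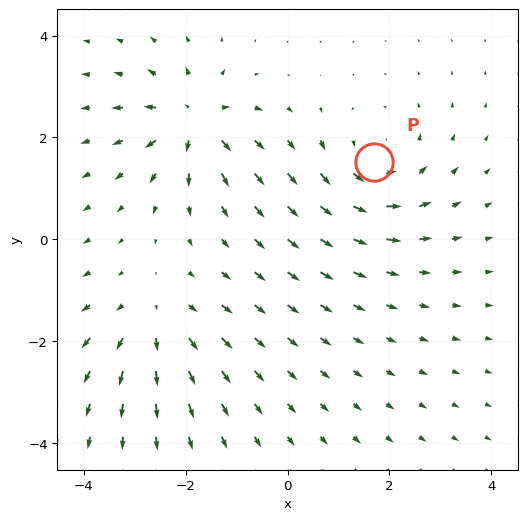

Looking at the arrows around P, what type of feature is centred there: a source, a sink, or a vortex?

At P (1.7, 1.5) the arrows circulate counterclockwise. Divergence ≈0, curl about +4 — near-zero divergence with nonzero curl is a vortex.

vortex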